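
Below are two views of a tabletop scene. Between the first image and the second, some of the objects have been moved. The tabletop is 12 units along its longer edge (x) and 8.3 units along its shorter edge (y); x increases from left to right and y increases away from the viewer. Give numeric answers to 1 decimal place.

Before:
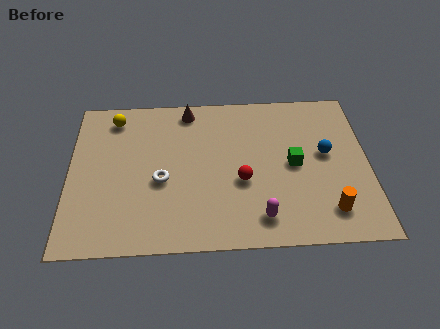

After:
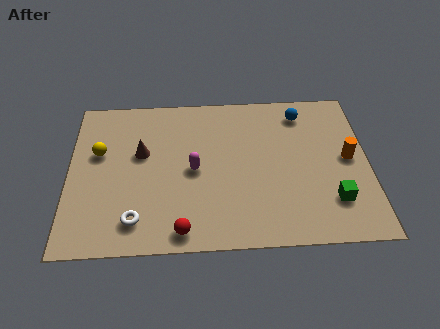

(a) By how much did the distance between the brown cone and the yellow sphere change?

-1.3

Before: roughly 3.0 units apart; after: 1.7. That's 1.3 units closer together.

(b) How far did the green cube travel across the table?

2.5

From (9.0, 4.1) to (10.5, 2.1), the green cube covered √(1.5² + 2.0²) ≈ 2.5 units.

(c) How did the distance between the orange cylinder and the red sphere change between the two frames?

+3.7

Before: roughly 3.8 units apart; after: 7.5. That's 3.7 units further apart.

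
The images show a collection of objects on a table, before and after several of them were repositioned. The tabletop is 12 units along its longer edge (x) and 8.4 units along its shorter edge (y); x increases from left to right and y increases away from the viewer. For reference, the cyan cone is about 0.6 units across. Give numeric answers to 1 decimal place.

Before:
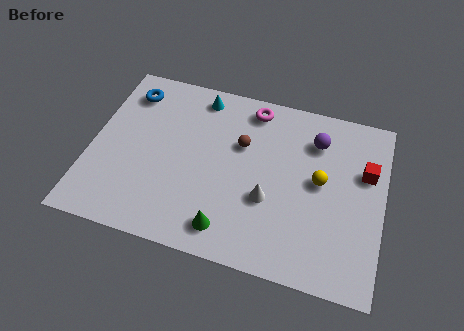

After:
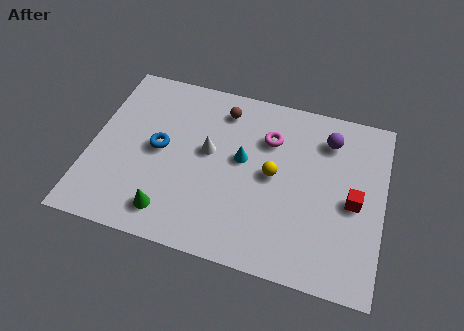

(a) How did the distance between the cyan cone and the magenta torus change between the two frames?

-0.6

Before: roughly 2.2 units apart; after: 1.6. That's 0.6 units closer together.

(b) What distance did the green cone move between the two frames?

2.4

The green cone moved from about (5.9, 1.3) to (3.5, 1.4), a distance of √(2.4² + 0.1²) ≈ 2.4.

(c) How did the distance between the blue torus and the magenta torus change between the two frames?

-0.4

The distance was about 5.1 in the first image and 4.7 in the second, so they moved 0.4 units closer together.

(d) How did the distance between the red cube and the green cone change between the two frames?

+1.0

The distance was about 6.7 in the first image and 7.7 in the second, so they moved 1.0 units further apart.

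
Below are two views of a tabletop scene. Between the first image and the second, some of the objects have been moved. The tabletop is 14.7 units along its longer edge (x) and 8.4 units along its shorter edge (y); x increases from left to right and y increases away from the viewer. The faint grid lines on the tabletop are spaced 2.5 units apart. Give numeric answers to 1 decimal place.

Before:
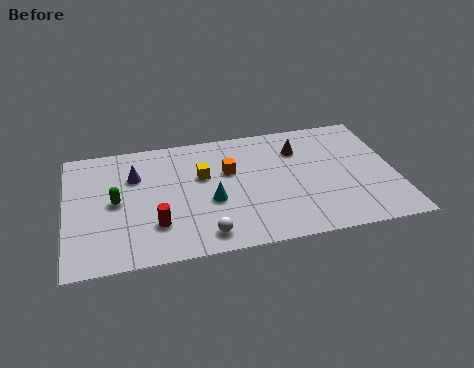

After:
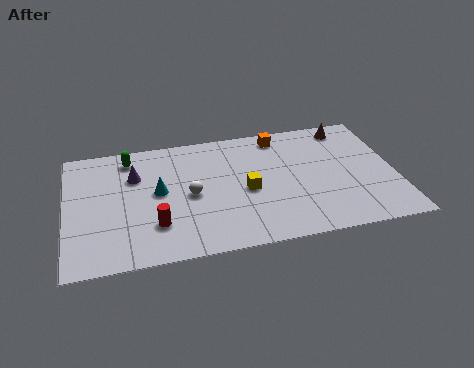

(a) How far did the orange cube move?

3.1

The orange cube was near (7.3, 5.3) before and (9.7, 7.3) after, so it travelled √(2.4² + 2.0²) ≈ 3.1 units.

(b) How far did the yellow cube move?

2.4

The yellow cube moved from about (6.1, 5.2) to (8.0, 3.8), a distance of √(1.9² + 1.4²) ≈ 2.4.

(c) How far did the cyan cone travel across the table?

2.5

The cyan cone was near (6.4, 3.4) before and (4.1, 4.5) after, so it travelled √(2.3² + 1.1²) ≈ 2.5 units.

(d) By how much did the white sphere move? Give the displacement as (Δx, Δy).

(-0.5, 2.8)

The white sphere started near (6.0, 1.2) and ended near (5.5, 4.0).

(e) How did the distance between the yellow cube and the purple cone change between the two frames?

+2.2

They were about 3.1 units apart before and 5.3 after — 2.2 units further apart.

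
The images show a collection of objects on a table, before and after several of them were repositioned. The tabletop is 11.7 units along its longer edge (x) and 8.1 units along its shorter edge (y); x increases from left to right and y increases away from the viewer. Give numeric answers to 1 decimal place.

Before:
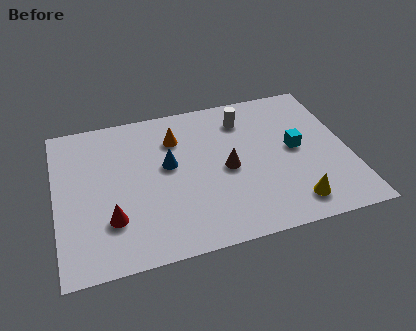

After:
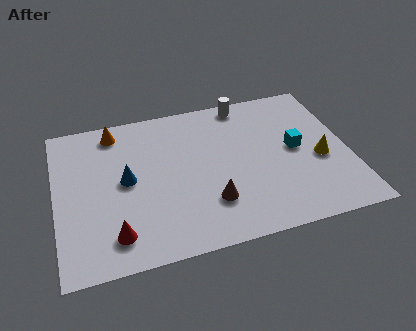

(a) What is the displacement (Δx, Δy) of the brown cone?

(-0.8, -1.6)

From the two frames, the brown cone sits at roughly (6.8, 3.8) before and (6.0, 2.2) after.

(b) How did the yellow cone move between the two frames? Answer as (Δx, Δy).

(1.3, 2.1)

The yellow cone started near (9.2, 1.3) and ended near (10.5, 3.4).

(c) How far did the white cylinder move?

0.9

The white cylinder was near (7.7, 6.4) before and (7.8, 7.3) after, so it travelled √(0.1² + 0.9²) ≈ 0.9 units.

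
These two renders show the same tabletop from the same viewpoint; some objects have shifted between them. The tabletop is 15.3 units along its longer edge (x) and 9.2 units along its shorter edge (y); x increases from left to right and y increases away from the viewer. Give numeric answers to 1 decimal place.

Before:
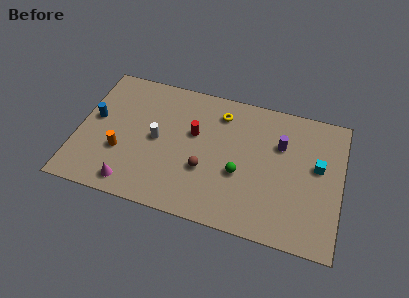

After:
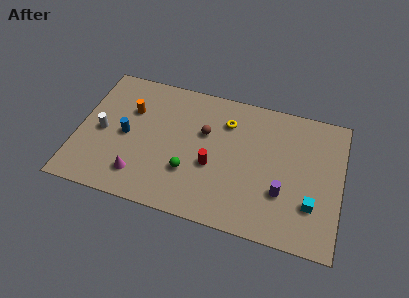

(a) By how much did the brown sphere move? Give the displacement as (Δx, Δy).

(-0.2, 2.5)

The brown sphere started near (7.5, 3.3) and ended near (7.3, 5.8).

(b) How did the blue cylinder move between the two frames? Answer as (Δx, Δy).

(1.9, -0.7)

The blue cylinder was at about (0.9, 5.1) and moved to about (2.8, 4.4).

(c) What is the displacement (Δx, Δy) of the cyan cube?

(-0.2, -2.6)

From the two frames, the cyan cube sits at roughly (13.9, 5.3) before and (13.7, 2.7) after.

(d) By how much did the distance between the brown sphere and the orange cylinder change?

-0.5

The distance was about 4.9 in the first image and 4.4 in the second, so they moved 0.5 units closer together.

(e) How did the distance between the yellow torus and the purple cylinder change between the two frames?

+1.4

The distance was about 3.8 in the first image and 5.2 in the second, so they moved 1.4 units further apart.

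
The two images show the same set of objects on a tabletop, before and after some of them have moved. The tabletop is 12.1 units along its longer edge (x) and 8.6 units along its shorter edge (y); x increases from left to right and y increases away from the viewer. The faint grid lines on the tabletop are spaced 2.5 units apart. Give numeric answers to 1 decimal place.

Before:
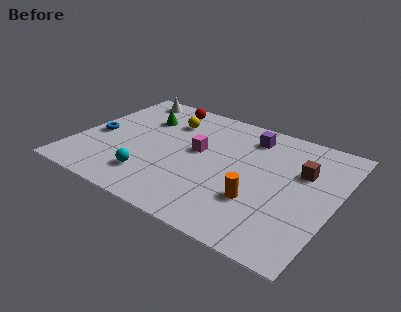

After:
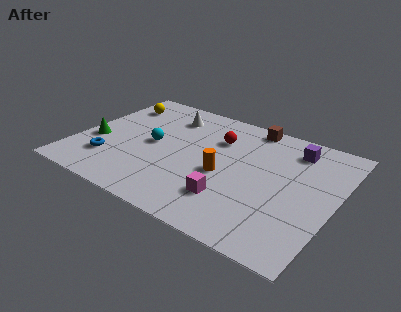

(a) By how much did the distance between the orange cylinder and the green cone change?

-0.9

Before: roughly 7.0 units apart; after: 6.1. That's 0.9 units closer together.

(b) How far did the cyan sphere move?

2.4

The cyan sphere moved from about (3.9, 1.9) to (3.5, 4.3), a distance of √(0.4² + 2.4²) ≈ 2.4.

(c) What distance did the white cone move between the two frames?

2.3

From (1.6, 7.6) to (3.8, 6.8), the white cone covered √(2.2² + 0.8²) ≈ 2.3 units.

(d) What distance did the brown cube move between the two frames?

3.6

The brown cube was near (10.4, 5.6) before and (7.6, 7.8) after, so it travelled √(2.8² + 2.2²) ≈ 3.6 units.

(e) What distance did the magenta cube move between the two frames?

3.3

The magenta cube was near (5.6, 4.8) before and (7.6, 2.2) after, so it travelled √(2.0² + 2.6²) ≈ 3.3 units.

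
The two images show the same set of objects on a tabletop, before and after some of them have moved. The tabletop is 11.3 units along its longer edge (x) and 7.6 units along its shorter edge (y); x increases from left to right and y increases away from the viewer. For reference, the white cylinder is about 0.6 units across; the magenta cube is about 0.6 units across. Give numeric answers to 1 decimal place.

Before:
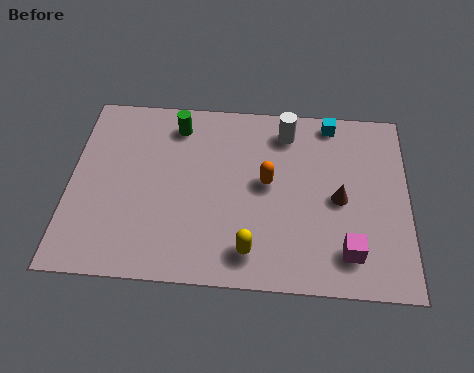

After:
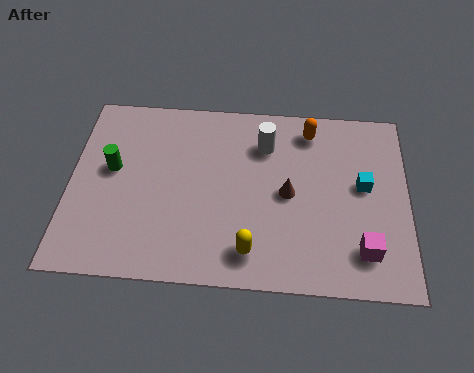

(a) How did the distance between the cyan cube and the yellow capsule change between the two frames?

-1.4

The distance was about 6.1 in the first image and 4.7 in the second, so they moved 1.4 units closer together.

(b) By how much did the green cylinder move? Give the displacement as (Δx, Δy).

(-2.1, -2.0)

The green cylinder was at about (3.5, 6.3) and moved to about (1.4, 4.3).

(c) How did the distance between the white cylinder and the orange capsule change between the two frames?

-0.6

The distance was about 2.3 in the first image and 1.7 in the second, so they moved 0.6 units closer together.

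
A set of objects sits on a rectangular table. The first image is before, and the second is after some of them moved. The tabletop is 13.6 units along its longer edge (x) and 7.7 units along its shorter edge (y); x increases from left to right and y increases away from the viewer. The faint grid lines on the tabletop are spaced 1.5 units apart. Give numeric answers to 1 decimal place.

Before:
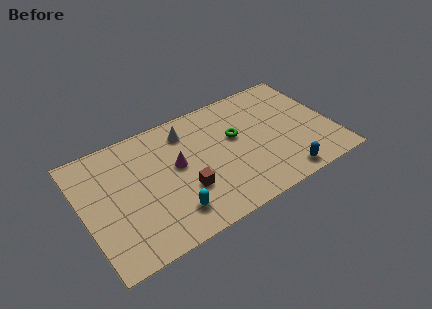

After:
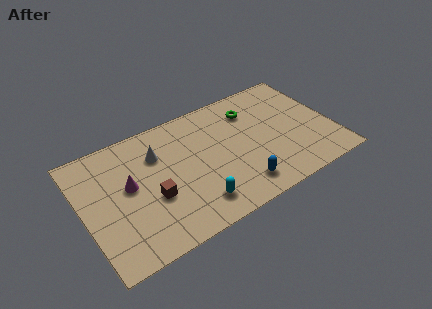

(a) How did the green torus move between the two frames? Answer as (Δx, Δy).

(1.1, 1.3)

The green torus was at about (8.4, 4.6) and moved to about (9.5, 5.9).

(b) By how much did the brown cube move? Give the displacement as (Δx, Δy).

(-1.7, 0.4)

From the two frames, the brown cube sits at roughly (5.3, 2.6) before and (3.6, 3.0) after.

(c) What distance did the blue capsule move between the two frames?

2.4

The blue capsule was near (10.4, 0.9) before and (8.1, 1.4) after, so it travelled √(2.3² + 0.5²) ≈ 2.4 units.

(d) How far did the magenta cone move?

2.6

From (5.1, 4.3) to (2.5, 4.3), the magenta cone covered √(2.6² + 0.0²) ≈ 2.6 units.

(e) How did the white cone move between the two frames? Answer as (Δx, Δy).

(-1.7, -0.7)

The white cone started near (5.9, 6.2) and ended near (4.2, 5.5).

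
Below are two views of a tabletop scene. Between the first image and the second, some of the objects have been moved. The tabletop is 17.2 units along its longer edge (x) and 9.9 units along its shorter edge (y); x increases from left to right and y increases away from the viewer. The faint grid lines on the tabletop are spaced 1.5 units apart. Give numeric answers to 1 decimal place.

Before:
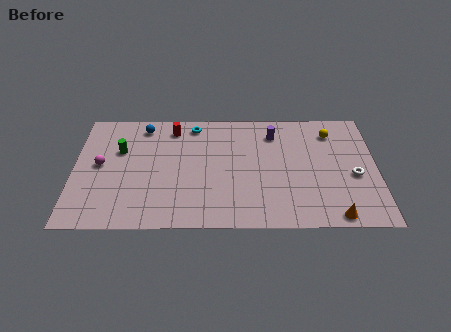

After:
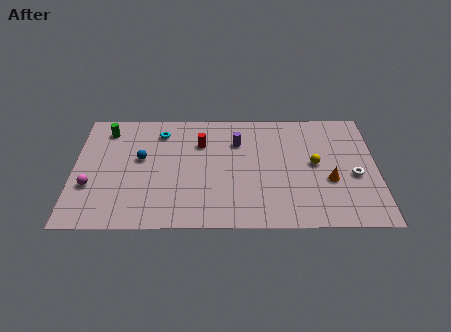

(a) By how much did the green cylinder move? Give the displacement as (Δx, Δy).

(-0.8, 1.8)

From the two frames, the green cylinder sits at roughly (2.6, 6.4) before and (1.8, 8.2) after.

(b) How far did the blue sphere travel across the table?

2.8

The blue sphere was near (3.9, 8.5) before and (3.8, 5.7) after, so it travelled √(0.1² + 2.8²) ≈ 2.8 units.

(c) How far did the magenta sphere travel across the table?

1.9

The magenta sphere moved from about (1.5, 5.2) to (1.0, 3.4), a distance of √(0.5² + 1.8²) ≈ 1.9.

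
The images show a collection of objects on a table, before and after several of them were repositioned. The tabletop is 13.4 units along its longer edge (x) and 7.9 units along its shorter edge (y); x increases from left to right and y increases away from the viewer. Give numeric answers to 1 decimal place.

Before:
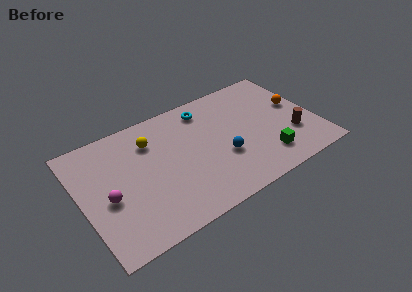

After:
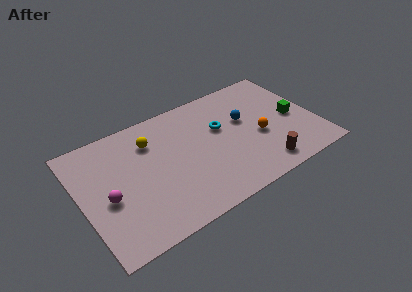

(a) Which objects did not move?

the magenta sphere and the yellow sphere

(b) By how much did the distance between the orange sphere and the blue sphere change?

-3.3

Before: roughly 4.9 units apart; after: 1.6. That's 3.3 units closer together.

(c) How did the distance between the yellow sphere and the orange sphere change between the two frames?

-2.0

They were about 8.4 units apart before and 6.4 after — 2.0 units closer together.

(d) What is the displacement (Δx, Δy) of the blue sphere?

(1.6, 1.9)

From the two frames, the blue sphere sits at roughly (7.9, 2.9) before and (9.5, 4.8) after.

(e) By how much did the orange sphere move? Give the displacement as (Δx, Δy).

(-2.4, -1.2)

The orange sphere was at about (12.5, 4.5) and moved to about (10.1, 3.3).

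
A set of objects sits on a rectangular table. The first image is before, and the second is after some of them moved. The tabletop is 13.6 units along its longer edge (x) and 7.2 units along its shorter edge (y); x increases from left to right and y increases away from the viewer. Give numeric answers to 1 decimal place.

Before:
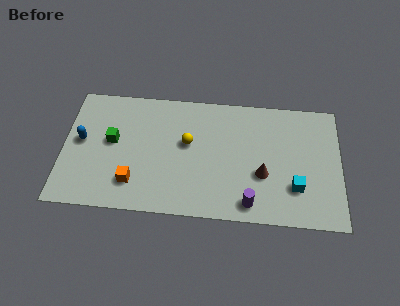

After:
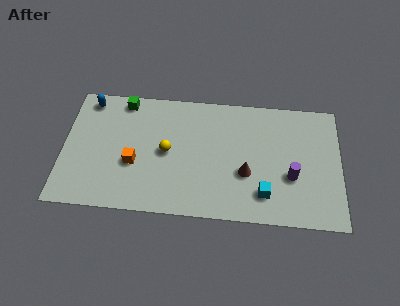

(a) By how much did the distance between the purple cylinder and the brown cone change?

+0.4

The distance was about 1.8 in the first image and 2.2 in the second, so they moved 0.4 units further apart.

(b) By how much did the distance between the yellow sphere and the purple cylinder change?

+1.7

They were about 4.5 units apart before and 6.2 after — 1.7 units further apart.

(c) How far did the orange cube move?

1.1

The orange cube was near (3.5, 1.7) before and (3.5, 2.8) after, so it travelled √(0.0² + 1.1²) ≈ 1.1 units.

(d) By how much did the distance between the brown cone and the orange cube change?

-0.9

Before: roughly 6.4 units apart; after: 5.5. That's 0.9 units closer together.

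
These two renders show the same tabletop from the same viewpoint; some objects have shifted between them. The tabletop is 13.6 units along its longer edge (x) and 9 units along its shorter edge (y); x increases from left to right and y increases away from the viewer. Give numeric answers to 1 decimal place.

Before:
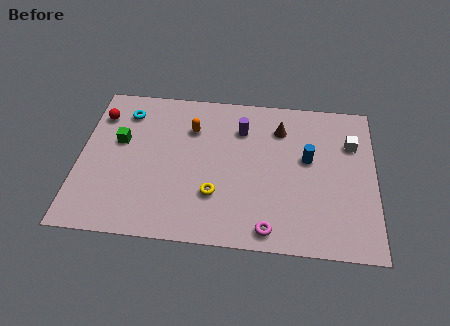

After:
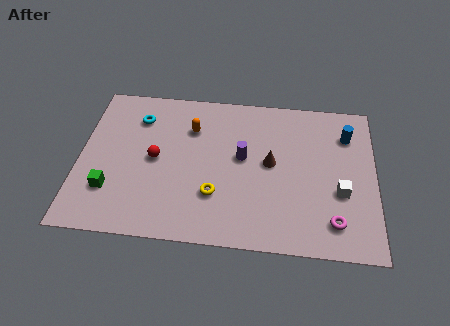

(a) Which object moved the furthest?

the red sphere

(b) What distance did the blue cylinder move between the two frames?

2.4

The blue cylinder moved from about (10.5, 5.2) to (12.3, 6.8), a distance of √(1.8² + 1.6²) ≈ 2.4.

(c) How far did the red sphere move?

3.6

The red sphere moved from about (0.8, 6.9) to (3.5, 4.5), a distance of √(2.7² + 2.4²) ≈ 3.6.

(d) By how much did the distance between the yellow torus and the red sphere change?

-3.6

They were about 6.9 units apart before and 3.3 after — 3.6 units closer together.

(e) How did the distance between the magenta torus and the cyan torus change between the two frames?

+1.3

Before: roughly 9.2 units apart; after: 10.5. That's 1.3 units further apart.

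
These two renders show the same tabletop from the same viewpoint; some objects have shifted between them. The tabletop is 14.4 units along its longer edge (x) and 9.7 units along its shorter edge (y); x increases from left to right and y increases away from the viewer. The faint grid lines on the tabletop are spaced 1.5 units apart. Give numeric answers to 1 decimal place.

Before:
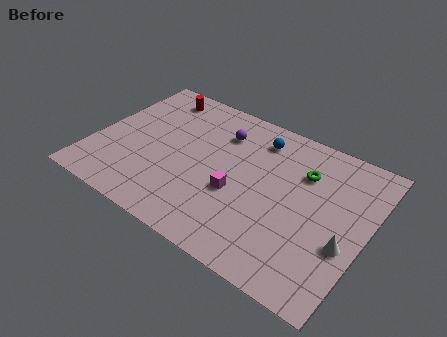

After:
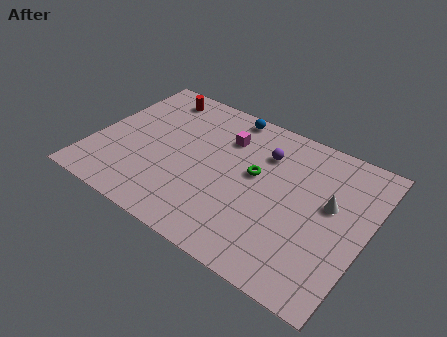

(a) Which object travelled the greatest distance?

the magenta cube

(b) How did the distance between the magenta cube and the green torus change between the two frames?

-1.8

The distance was about 4.3 in the first image and 2.5 in the second, so they moved 1.8 units closer together.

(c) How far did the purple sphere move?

2.4

The purple sphere was near (6.3, 7.3) before and (8.7, 7.1) after, so it travelled √(2.4² + 0.2²) ≈ 2.4 units.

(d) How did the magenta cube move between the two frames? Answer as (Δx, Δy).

(-1.2, 3.3)

The magenta cube started near (7.8, 3.8) and ended near (6.6, 7.1).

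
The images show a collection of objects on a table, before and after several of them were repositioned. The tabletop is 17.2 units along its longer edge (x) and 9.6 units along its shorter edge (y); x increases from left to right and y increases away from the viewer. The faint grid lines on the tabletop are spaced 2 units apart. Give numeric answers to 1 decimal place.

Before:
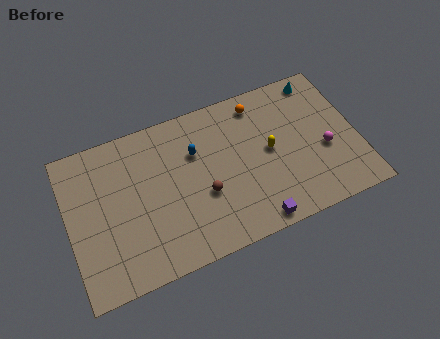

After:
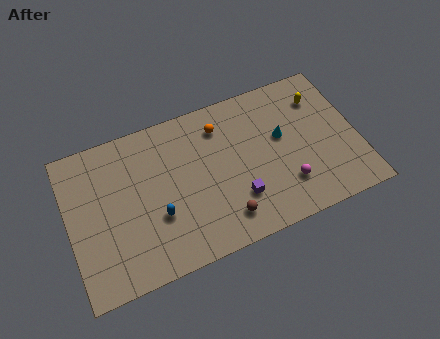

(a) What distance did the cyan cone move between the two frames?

3.9

From (15.4, 8.5) to (12.8, 5.6), the cyan cone covered √(2.6² + 2.9²) ≈ 3.9 units.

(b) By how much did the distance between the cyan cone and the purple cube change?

-4.8

They were about 9.0 units apart before and 4.2 after — 4.8 units closer together.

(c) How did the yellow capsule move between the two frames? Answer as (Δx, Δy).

(3.3, 2.3)

The yellow capsule was at about (12.0, 5.0) and moved to about (15.3, 7.3).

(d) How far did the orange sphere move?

2.5

The orange sphere was near (11.7, 8.2) before and (9.3, 7.6) after, so it travelled √(2.4² + 0.6²) ≈ 2.5 units.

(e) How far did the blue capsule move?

4.0

From (7.7, 6.5) to (5.1, 3.4), the blue capsule covered √(2.6² + 3.1²) ≈ 4.0 units.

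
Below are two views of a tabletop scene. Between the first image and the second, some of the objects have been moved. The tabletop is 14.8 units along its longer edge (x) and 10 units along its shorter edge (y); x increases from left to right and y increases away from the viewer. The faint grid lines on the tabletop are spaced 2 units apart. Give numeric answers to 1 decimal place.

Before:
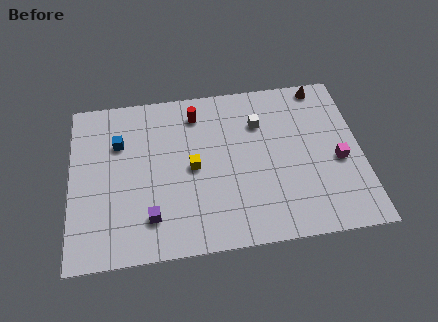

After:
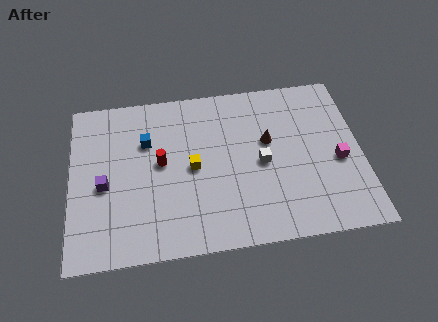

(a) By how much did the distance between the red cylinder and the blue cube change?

-2.6

Before: roughly 4.2 units apart; after: 1.6. That's 2.6 units closer together.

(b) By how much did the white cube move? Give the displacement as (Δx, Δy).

(0.0, -2.5)

From the two frames, the white cube sits at roughly (9.7, 7.2) before and (9.7, 4.7) after.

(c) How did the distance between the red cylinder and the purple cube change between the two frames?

-3.4

They were about 6.5 units apart before and 3.1 after — 3.4 units closer together.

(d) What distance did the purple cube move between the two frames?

3.2

The purple cube was near (4.0, 2.2) before and (1.7, 4.4) after, so it travelled √(2.3² + 2.2²) ≈ 3.2 units.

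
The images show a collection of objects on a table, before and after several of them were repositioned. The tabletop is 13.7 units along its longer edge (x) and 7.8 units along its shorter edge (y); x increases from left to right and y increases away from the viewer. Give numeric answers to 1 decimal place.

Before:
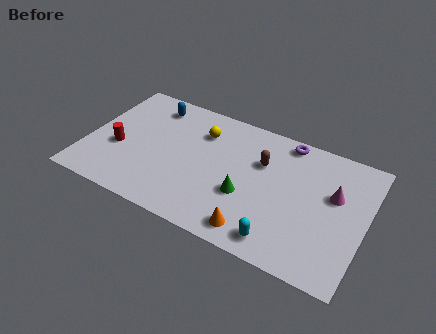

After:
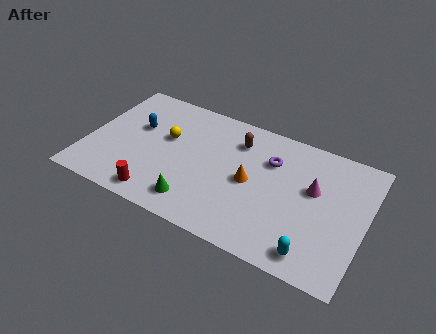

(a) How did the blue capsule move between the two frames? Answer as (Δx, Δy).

(-0.5, -1.7)

The blue capsule started near (2.8, 6.5) and ended near (2.3, 4.8).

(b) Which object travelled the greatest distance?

the red cylinder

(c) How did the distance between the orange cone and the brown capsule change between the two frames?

-1.7

Before: roughly 4.1 units apart; after: 2.4. That's 1.7 units closer together.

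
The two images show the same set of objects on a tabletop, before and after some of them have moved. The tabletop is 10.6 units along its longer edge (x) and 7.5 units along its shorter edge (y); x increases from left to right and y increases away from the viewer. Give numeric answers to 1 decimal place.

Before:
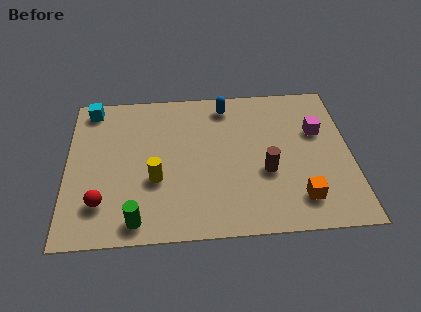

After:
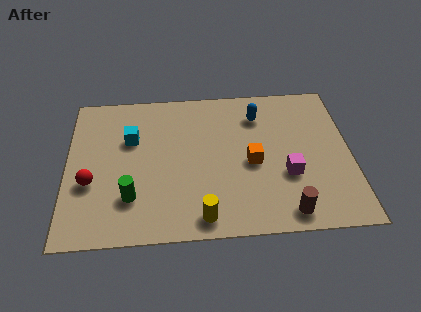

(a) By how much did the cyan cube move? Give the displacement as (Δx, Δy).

(1.5, -1.7)

From the two frames, the cyan cube sits at roughly (0.9, 6.6) before and (2.4, 4.9) after.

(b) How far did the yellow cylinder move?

2.5

The yellow cylinder was near (3.3, 2.8) before and (5.0, 0.9) after, so it travelled √(1.7² + 1.9²) ≈ 2.5 units.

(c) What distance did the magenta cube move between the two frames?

2.4

The magenta cube moved from about (9.4, 4.8) to (8.2, 2.7), a distance of √(1.2² + 2.1²) ≈ 2.4.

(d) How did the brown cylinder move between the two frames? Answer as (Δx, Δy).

(0.7, -2.0)

The brown cylinder started near (7.4, 2.9) and ended near (8.1, 0.9).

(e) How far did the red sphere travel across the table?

1.1

From (1.3, 1.8) to (0.9, 2.8), the red sphere covered √(0.4² + 1.0²) ≈ 1.1 units.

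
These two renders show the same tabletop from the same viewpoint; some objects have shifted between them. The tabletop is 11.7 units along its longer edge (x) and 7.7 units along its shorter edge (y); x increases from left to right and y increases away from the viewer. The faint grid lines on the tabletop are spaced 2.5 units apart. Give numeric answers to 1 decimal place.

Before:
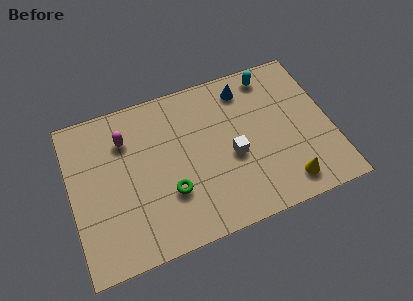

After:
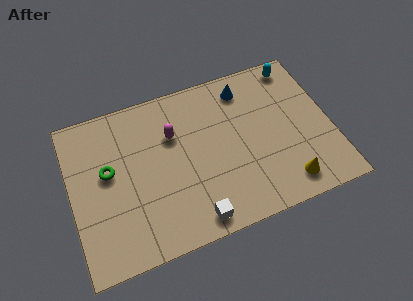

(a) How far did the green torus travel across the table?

3.2

The green torus moved from about (4.3, 2.5) to (1.7, 4.4), a distance of √(2.6² + 1.9²) ≈ 3.2.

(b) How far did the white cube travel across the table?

3.1

From (7.2, 3.3) to (5.2, 0.9), the white cube covered √(2.0² + 2.4²) ≈ 3.1 units.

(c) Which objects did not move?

the blue cone and the yellow cone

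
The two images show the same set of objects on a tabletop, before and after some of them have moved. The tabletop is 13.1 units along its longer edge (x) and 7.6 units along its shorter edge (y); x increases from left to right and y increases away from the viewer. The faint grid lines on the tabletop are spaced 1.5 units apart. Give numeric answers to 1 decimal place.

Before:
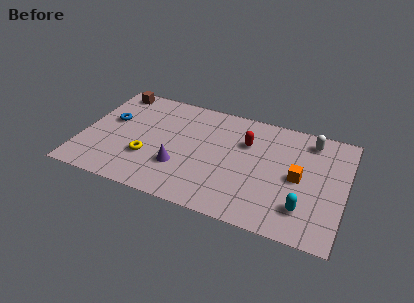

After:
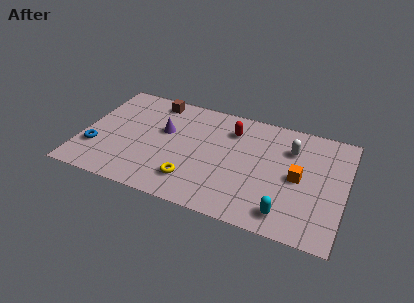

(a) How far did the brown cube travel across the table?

2.1

The brown cube was near (1.2, 6.7) before and (3.3, 6.6) after, so it travelled √(2.1² + 0.1²) ≈ 2.1 units.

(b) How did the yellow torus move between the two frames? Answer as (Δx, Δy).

(2.3, -0.8)

The yellow torus started near (3.4, 2.5) and ended near (5.7, 1.7).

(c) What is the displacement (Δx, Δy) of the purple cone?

(-1.0, 2.2)

The purple cone started near (5.0, 2.4) and ended near (4.0, 4.6).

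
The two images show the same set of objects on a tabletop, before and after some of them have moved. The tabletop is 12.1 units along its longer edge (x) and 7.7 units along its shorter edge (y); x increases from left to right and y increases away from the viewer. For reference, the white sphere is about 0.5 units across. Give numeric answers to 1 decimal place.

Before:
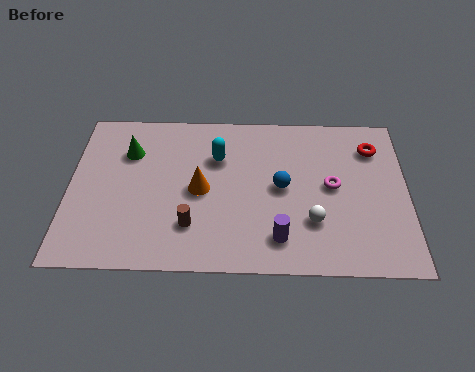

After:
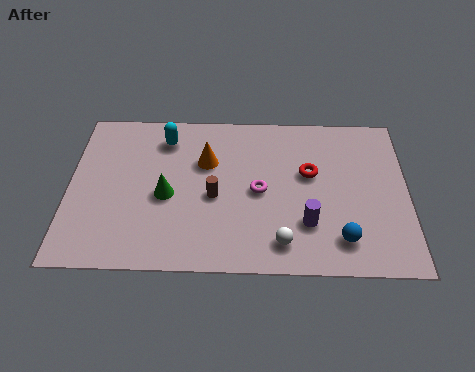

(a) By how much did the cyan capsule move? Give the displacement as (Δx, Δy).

(-1.9, 0.9)

The cyan capsule was at about (5.3, 5.3) and moved to about (3.4, 6.2).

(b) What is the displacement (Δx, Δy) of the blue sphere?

(2.1, -2.4)

The blue sphere was at about (7.6, 3.9) and moved to about (9.7, 1.5).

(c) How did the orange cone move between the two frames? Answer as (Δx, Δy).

(0.2, 1.4)

The orange cone started near (4.7, 3.7) and ended near (4.9, 5.1).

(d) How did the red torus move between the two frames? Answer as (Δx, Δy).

(-2.3, -1.3)

The red torus was at about (10.9, 5.9) and moved to about (8.6, 4.6).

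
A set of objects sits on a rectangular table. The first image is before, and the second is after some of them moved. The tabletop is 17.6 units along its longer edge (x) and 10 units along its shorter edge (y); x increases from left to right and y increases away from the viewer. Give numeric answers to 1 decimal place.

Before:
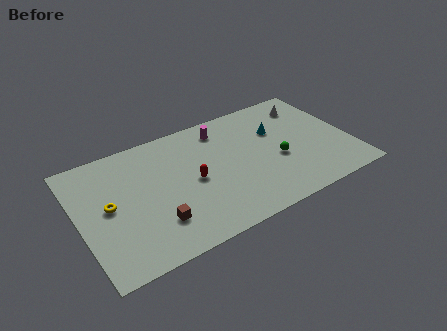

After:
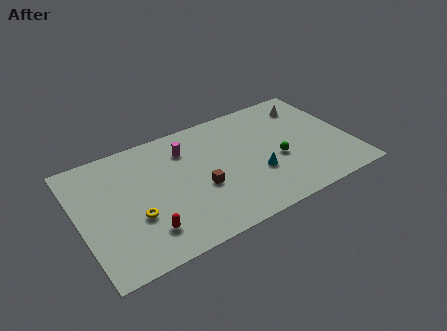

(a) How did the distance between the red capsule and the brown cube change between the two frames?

+0.7

Before: roughly 3.5 units apart; after: 4.2. That's 0.7 units further apart.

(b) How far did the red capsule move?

4.3

From (7.3, 4.8) to (3.9, 2.2), the red capsule covered √(3.4² + 2.6²) ≈ 4.3 units.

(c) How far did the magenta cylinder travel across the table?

2.6

The magenta cylinder was near (9.7, 8.3) before and (7.2, 7.6) after, so it travelled √(2.5² + 0.7²) ≈ 2.6 units.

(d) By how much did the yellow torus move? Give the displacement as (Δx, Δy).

(1.5, -1.6)

The yellow torus was at about (1.9, 5.2) and moved to about (3.4, 3.6).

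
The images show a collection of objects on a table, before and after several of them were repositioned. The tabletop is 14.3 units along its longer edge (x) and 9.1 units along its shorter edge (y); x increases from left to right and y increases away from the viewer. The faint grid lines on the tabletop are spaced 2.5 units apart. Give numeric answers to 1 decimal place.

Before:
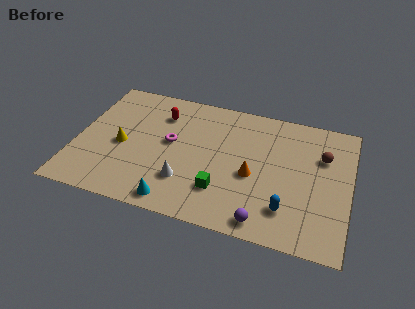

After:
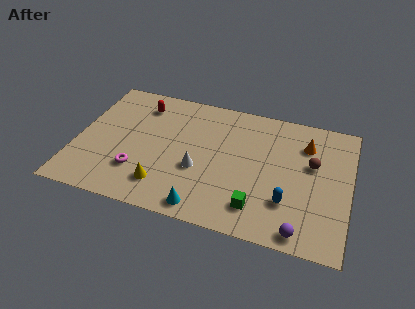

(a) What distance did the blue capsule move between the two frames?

0.5

The blue capsule was near (11.2, 2.1) before and (11.2, 2.6) after, so it travelled √(0.0² + 0.5²) ≈ 0.5 units.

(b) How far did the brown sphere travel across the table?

0.9

From (12.8, 6.2) to (12.3, 5.5), the brown sphere covered √(0.5² + 0.7²) ≈ 0.9 units.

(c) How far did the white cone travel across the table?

1.2

From (5.9, 2.5) to (6.5, 3.5), the white cone covered √(0.6² + 1.0²) ≈ 1.2 units.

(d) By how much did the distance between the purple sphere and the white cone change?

+1.6

They were about 4.5 units apart before and 6.1 after — 1.6 units further apart.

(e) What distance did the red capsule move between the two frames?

1.2

The red capsule moved from about (4.2, 6.9) to (3.1, 7.3), a distance of √(1.1² + 0.4²) ≈ 1.2.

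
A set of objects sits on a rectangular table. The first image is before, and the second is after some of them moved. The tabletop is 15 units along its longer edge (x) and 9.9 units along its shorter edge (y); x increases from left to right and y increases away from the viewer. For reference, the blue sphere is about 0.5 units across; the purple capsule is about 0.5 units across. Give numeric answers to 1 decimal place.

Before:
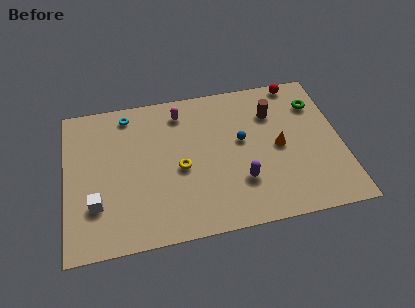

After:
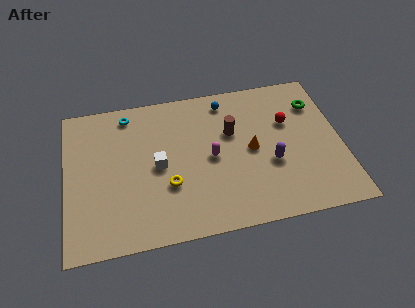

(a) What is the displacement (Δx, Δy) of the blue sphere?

(-0.7, 2.9)

From the two frames, the blue sphere sits at roughly (9.6, 5.6) before and (8.9, 8.5) after.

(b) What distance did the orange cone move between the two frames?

1.5

The orange cone was near (11.6, 4.8) before and (10.1, 4.9) after, so it travelled √(1.5² + 0.1²) ≈ 1.5 units.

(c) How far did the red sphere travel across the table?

2.8

The red sphere was near (12.9, 9.1) before and (12.2, 6.4) after, so it travelled √(0.7² + 2.7²) ≈ 2.8 units.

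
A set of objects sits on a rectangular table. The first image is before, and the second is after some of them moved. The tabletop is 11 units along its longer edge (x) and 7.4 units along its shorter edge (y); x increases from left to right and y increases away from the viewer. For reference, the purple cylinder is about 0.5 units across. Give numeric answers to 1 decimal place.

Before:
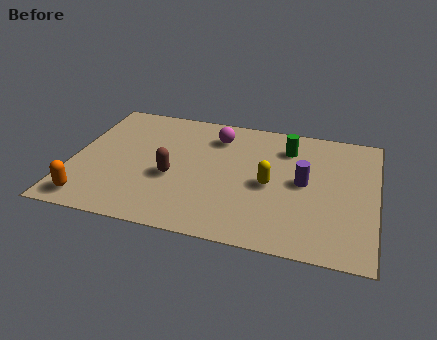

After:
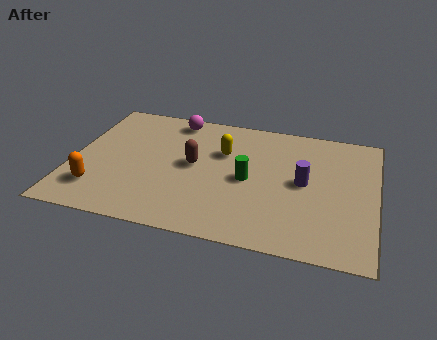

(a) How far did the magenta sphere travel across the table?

1.7

From (5.1, 5.8) to (3.5, 6.5), the magenta sphere covered √(1.6² + 0.7²) ≈ 1.7 units.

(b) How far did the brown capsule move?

1.1

The brown capsule moved from about (3.7, 3.0) to (4.4, 3.9), a distance of √(0.7² + 0.9²) ≈ 1.1.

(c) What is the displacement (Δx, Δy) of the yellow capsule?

(-1.8, 1.5)

The yellow capsule was at about (7.2, 3.4) and moved to about (5.4, 4.9).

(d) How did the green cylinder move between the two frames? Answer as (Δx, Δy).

(-1.3, -2.2)

The green cylinder was at about (7.7, 5.7) and moved to about (6.4, 3.5).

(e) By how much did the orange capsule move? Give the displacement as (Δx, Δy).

(0.2, 0.7)

The orange capsule was at about (0.9, 1.0) and moved to about (1.1, 1.7).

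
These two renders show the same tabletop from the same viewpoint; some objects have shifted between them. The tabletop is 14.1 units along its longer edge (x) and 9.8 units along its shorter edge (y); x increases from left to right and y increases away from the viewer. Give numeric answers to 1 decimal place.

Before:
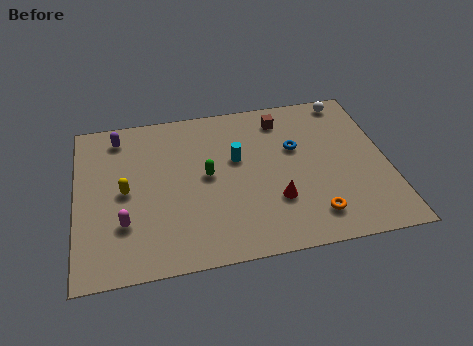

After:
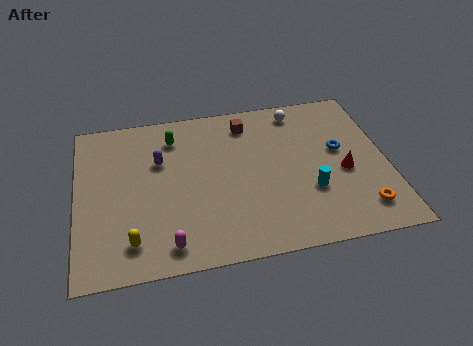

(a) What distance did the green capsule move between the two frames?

3.0

The green capsule moved from about (5.9, 5.1) to (4.5, 7.8), a distance of √(1.4² + 2.7²) ≈ 3.0.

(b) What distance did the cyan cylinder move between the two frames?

4.1

The cyan cylinder was near (7.3, 5.9) before and (10.5, 3.3) after, so it travelled √(3.2² + 2.6²) ≈ 4.1 units.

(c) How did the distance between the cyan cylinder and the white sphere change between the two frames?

-0.8

Before: roughly 6.0 units apart; after: 5.2. That's 0.8 units closer together.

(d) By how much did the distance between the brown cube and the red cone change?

+0.6

They were about 5.1 units apart before and 5.7 after — 0.6 units further apart.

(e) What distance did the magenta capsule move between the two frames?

2.5

The magenta capsule was near (2.1, 2.9) before and (4.0, 1.3) after, so it travelled √(1.9² + 1.6²) ≈ 2.5 units.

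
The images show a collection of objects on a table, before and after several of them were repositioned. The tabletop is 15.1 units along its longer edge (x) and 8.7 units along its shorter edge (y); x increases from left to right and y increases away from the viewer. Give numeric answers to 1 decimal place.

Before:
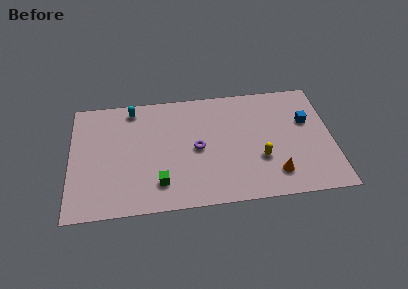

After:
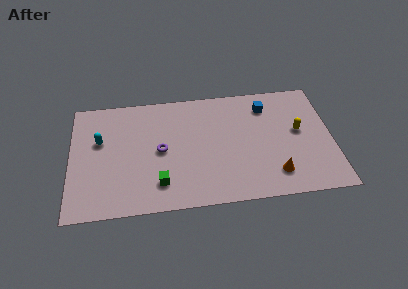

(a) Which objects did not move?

the orange cone and the green cube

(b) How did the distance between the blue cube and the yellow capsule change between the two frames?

-1.0

They were about 3.8 units apart before and 2.8 after — 1.0 units closer together.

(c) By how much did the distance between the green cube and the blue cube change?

-1.3

They were about 9.3 units apart before and 8.0 after — 1.3 units closer together.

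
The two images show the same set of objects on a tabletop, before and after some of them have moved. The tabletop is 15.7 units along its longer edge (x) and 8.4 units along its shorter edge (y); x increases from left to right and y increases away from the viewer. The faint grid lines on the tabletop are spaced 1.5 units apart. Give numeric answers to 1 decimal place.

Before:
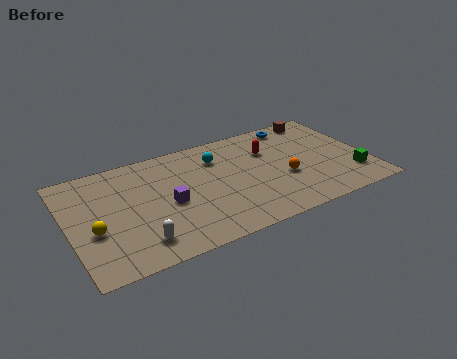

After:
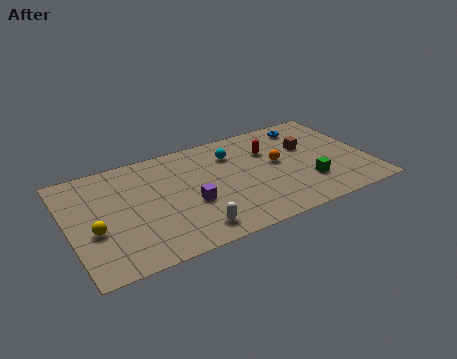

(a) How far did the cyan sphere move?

0.8

From (8.0, 6.3) to (8.8, 6.3), the cyan sphere covered √(0.8² + 0.0²) ≈ 0.8 units.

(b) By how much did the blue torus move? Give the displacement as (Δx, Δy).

(0.6, -0.3)

The blue torus started near (12.4, 7.4) and ended near (13.0, 7.1).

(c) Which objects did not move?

the yellow sphere and the red capsule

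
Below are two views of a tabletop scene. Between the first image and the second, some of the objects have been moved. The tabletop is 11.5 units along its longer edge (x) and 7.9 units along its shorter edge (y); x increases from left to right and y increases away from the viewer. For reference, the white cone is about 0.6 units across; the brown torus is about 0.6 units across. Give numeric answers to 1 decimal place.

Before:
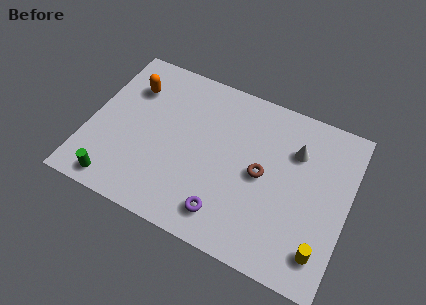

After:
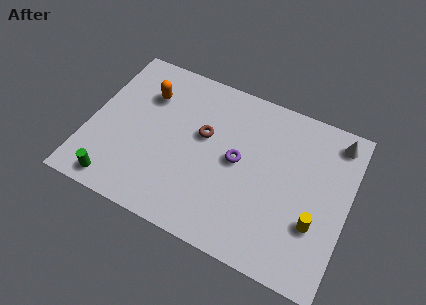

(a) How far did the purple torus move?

2.7

From (6.4, 1.4) to (6.6, 4.1), the purple torus covered √(0.2² + 2.7²) ≈ 2.7 units.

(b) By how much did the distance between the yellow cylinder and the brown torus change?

+1.8

Before: roughly 3.8 units apart; after: 5.6. That's 1.8 units further apart.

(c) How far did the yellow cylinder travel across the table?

1.2

From (10.6, 1.5) to (10.2, 2.6), the yellow cylinder covered √(0.4² + 1.1²) ≈ 1.2 units.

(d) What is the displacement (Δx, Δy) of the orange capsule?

(0.7, -0.1)

From the two frames, the orange capsule sits at roughly (1.6, 5.8) before and (2.3, 5.7) after.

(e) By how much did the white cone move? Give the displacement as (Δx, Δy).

(1.7, 1.2)

From the two frames, the white cone sits at roughly (9.0, 5.6) before and (10.7, 6.8) after.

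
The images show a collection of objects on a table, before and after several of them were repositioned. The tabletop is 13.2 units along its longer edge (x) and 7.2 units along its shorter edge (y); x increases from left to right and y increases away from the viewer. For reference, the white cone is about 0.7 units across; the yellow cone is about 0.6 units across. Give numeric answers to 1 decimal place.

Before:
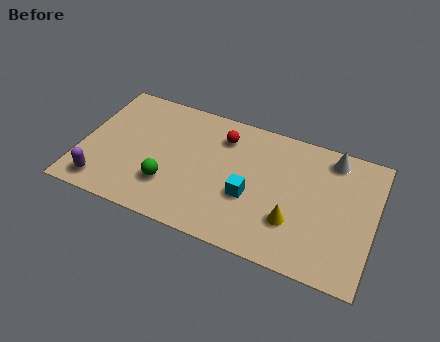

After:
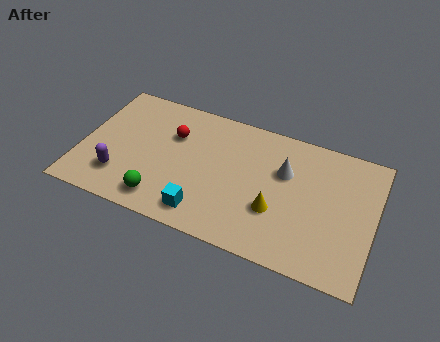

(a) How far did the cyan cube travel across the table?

2.5

The cyan cube was near (7.7, 2.8) before and (5.8, 1.2) after, so it travelled √(1.9² + 1.6²) ≈ 2.5 units.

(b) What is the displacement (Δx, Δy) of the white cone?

(-2.0, -1.5)

The white cone started near (11.1, 6.2) and ended near (9.1, 4.7).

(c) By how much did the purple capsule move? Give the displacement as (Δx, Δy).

(0.7, 0.7)

The purple capsule started near (1.2, 1.1) and ended near (1.9, 1.8).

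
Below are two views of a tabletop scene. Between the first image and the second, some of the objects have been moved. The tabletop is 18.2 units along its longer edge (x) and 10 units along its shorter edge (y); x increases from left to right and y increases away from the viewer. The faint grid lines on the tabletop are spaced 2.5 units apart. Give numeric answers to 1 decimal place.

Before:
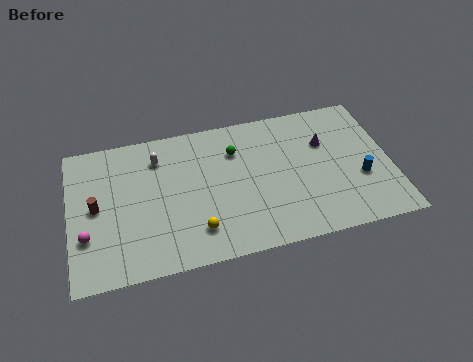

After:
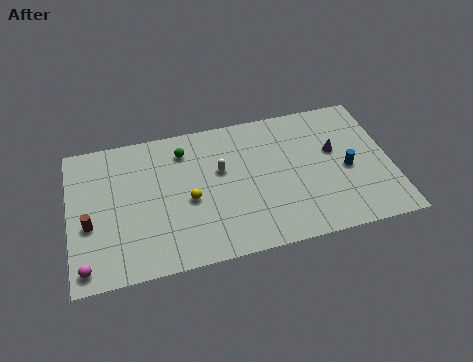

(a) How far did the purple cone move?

0.9

From (14.6, 6.7) to (15.1, 6.0), the purple cone covered √(0.5² + 0.7²) ≈ 0.9 units.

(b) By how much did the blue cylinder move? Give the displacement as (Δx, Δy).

(-0.7, 0.8)

The blue cylinder started near (16.4, 3.7) and ended near (15.7, 4.5).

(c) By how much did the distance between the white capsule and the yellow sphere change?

-3.4

They were about 5.9 units apart before and 2.5 after — 3.4 units closer together.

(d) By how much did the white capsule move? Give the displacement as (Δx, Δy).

(3.5, -1.7)

The white capsule started near (5.1, 7.8) and ended near (8.6, 6.1).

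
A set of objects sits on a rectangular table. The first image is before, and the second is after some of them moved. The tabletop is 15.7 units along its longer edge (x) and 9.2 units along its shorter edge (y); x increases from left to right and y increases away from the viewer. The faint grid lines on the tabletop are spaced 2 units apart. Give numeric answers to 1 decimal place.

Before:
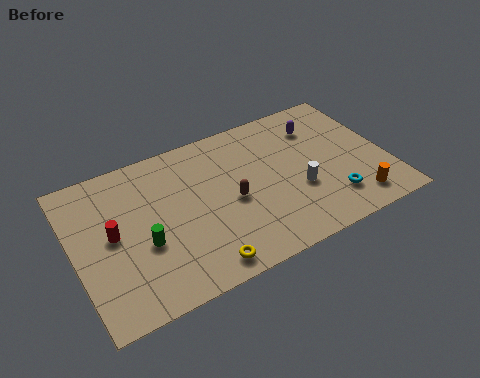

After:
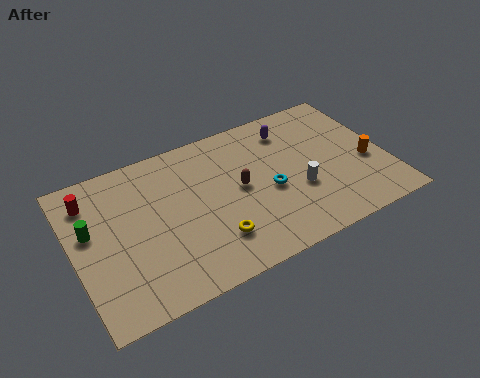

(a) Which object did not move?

the white cylinder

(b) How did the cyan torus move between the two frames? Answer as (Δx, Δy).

(-2.9, 1.9)

From the two frames, the cyan torus sits at roughly (12.6, 2.1) before and (9.7, 4.0) after.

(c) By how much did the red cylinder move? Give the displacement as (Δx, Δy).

(-0.8, 2.5)

From the two frames, the red cylinder sits at roughly (1.9, 4.8) before and (1.1, 7.3) after.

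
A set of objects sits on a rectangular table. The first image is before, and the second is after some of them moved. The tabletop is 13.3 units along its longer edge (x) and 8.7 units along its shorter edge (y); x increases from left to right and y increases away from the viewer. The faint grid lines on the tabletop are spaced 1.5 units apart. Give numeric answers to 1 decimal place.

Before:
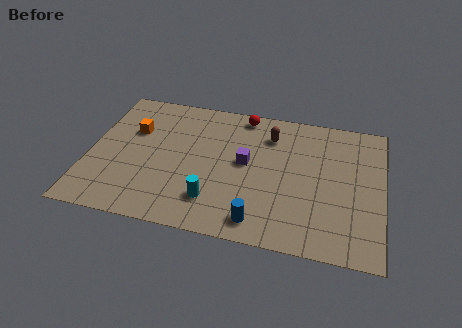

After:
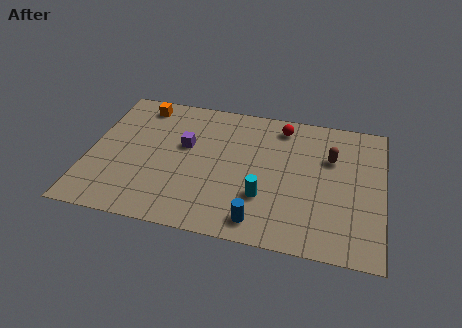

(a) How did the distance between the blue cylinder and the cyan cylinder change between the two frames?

-0.7

The distance was about 2.2 in the first image and 1.5 in the second, so they moved 0.7 units closer together.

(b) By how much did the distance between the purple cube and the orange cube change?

-2.1

They were about 5.3 units apart before and 3.2 after — 2.1 units closer together.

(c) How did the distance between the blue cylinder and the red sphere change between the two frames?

-0.5

The distance was about 6.7 in the first image and 6.2 in the second, so they moved 0.5 units closer together.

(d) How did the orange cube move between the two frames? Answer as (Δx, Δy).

(0.2, 1.8)

The orange cube was at about (1.9, 5.7) and moved to about (2.1, 7.5).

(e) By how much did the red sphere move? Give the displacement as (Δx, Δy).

(1.8, -0.4)

The red sphere was at about (6.8, 7.8) and moved to about (8.6, 7.4).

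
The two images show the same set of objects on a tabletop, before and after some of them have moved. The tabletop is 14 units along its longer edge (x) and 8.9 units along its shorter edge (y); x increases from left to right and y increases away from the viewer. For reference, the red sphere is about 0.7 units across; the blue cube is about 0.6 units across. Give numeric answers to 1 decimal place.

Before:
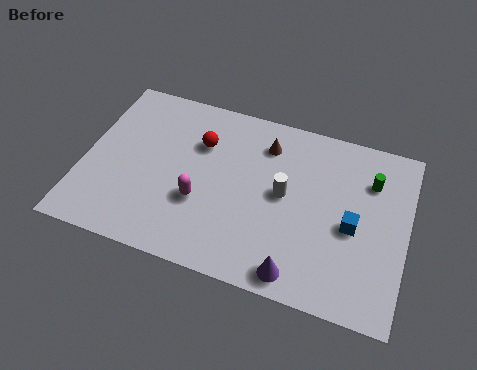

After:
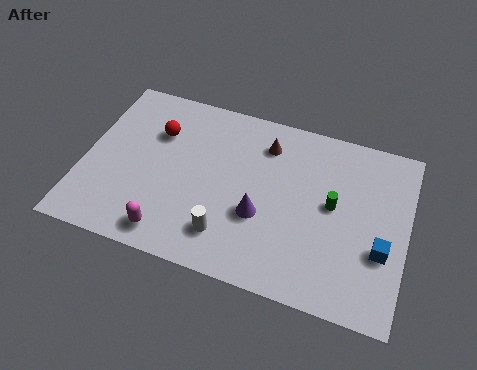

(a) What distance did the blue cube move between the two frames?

1.5

From (11.7, 4.0) to (13.0, 3.2), the blue cube covered √(1.3² + 0.8²) ≈ 1.5 units.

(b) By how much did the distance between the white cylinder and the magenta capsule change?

-1.3

The distance was about 3.8 in the first image and 2.5 in the second, so they moved 1.3 units closer together.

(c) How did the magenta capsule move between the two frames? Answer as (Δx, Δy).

(-1.1, -2.0)

The magenta capsule was at about (5.2, 3.2) and moved to about (4.1, 1.2).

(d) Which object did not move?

the brown cone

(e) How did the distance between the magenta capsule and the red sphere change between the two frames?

+2.1

They were about 3.0 units apart before and 5.1 after — 2.1 units further apart.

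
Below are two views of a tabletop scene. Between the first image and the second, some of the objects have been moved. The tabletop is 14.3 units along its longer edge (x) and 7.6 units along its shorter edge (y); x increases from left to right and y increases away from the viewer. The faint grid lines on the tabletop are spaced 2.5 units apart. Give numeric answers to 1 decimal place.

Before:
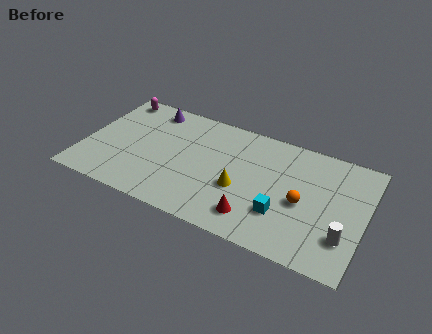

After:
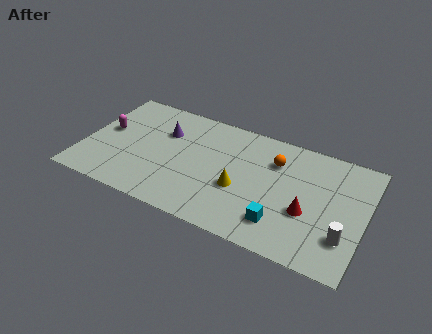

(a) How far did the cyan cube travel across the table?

0.6

The cyan cube was near (10.3, 2.3) before and (10.3, 1.7) after, so it travelled √(0.0² + 0.6²) ≈ 0.6 units.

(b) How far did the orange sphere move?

2.6

The orange sphere moved from about (11.2, 3.4) to (9.6, 5.5), a distance of √(1.6² + 2.1²) ≈ 2.6.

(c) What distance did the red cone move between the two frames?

2.9

The red cone was near (9.0, 1.5) before and (11.5, 2.9) after, so it travelled √(2.5² + 1.4²) ≈ 2.9 units.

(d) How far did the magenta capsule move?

2.5

From (1.1, 6.7) to (1.0, 4.2), the magenta capsule covered √(0.1² + 2.5²) ≈ 2.5 units.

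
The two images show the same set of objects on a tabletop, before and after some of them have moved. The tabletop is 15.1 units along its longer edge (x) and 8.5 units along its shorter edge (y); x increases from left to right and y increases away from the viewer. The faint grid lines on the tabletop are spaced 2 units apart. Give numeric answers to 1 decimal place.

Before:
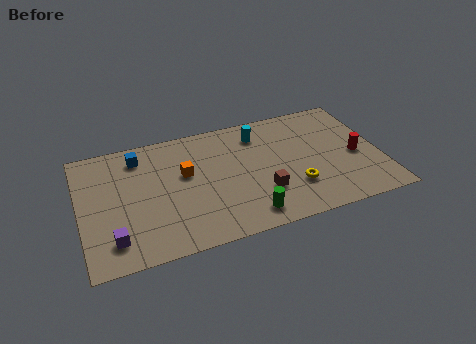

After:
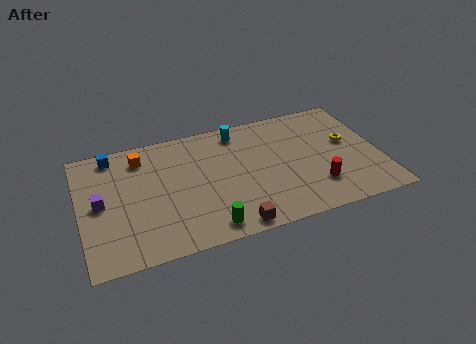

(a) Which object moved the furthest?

the yellow torus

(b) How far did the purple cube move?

2.6

From (1.5, 1.7) to (1.0, 4.3), the purple cube covered √(0.5² + 2.6²) ≈ 2.6 units.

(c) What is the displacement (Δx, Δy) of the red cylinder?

(-2.2, -1.6)

From the two frames, the red cylinder sits at roughly (13.9, 3.8) before and (11.7, 2.2) after.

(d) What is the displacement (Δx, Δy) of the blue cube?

(-1.3, 0.5)

From the two frames, the blue cube sits at roughly (3.1, 7.0) before and (1.8, 7.5) after.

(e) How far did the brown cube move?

2.5

The brown cube was near (9.0, 2.6) before and (7.3, 0.8) after, so it travelled √(1.7² + 1.8²) ≈ 2.5 units.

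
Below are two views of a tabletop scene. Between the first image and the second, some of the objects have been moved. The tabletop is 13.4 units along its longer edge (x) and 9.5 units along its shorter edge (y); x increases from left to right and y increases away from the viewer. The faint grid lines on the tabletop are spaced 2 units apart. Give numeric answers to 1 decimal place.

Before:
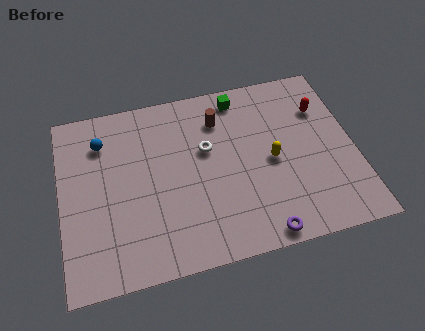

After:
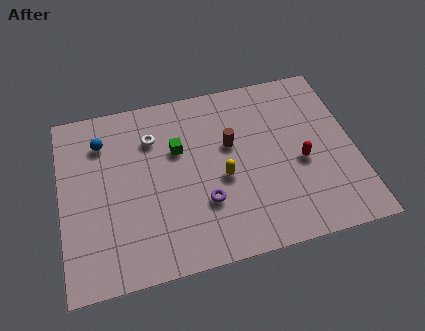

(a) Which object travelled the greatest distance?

the green cube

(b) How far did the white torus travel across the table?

2.7

From (6.7, 5.8) to (4.3, 7.0), the white torus covered √(2.4² + 1.2²) ≈ 2.7 units.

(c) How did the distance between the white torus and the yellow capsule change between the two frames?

+1.0

Before: roughly 3.2 units apart; after: 4.2. That's 1.0 units further apart.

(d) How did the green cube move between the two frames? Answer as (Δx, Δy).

(-3.0, -2.2)

The green cube started near (8.4, 8.3) and ended near (5.4, 6.1).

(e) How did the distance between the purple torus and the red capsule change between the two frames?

-2.2

The distance was about 6.8 in the first image and 4.6 in the second, so they moved 2.2 units closer together.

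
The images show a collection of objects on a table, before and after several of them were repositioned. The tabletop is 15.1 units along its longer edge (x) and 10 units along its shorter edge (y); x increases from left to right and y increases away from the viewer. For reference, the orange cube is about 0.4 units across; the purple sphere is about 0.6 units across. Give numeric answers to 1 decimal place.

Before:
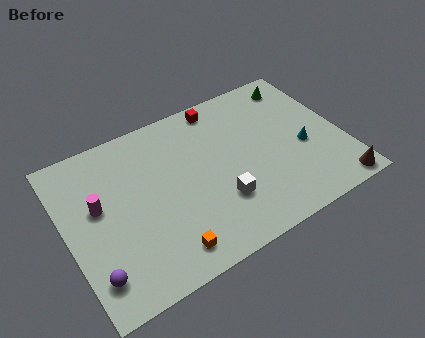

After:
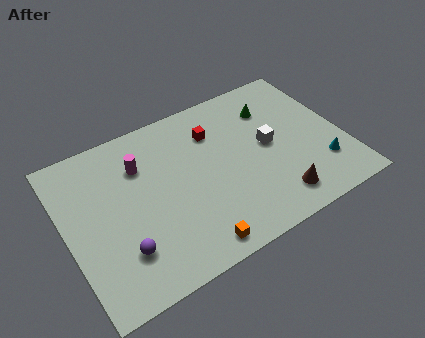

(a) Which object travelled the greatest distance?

the white cube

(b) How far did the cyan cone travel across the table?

1.7

The cyan cone moved from about (12.9, 4.2) to (13.6, 2.6), a distance of √(0.7² + 1.6²) ≈ 1.7.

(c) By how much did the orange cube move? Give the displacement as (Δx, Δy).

(1.4, -0.4)

The orange cube was at about (4.8, 1.5) and moved to about (6.2, 1.1).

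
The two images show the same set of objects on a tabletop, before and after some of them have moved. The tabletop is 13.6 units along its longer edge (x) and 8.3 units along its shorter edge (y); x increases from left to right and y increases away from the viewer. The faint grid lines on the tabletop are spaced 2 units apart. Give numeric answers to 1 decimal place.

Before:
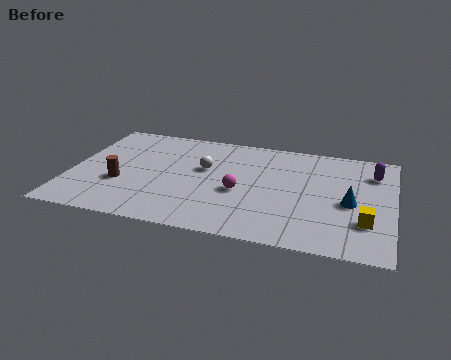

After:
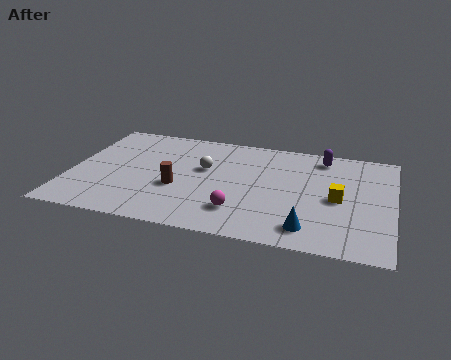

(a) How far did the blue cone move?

2.8

From (11.8, 3.7) to (10.2, 1.4), the blue cone covered √(1.6² + 2.3²) ≈ 2.8 units.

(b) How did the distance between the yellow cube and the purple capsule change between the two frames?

-0.6

The distance was about 3.9 in the first image and 3.3 in the second, so they moved 0.6 units closer together.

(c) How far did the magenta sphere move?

1.5

The magenta sphere moved from about (7.2, 3.5) to (7.3, 2.0), a distance of √(0.1² + 1.5²) ≈ 1.5.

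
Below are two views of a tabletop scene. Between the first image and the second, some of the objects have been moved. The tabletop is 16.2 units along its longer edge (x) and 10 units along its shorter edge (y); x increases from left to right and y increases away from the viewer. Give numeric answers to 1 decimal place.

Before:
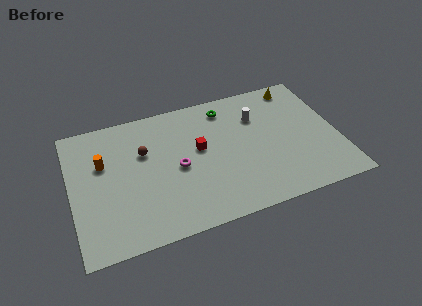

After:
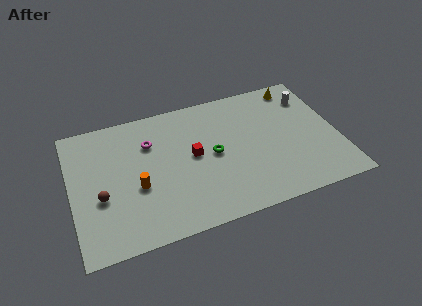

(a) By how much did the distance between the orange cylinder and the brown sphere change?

-0.3

The distance was about 2.5 in the first image and 2.2 in the second, so they moved 0.3 units closer together.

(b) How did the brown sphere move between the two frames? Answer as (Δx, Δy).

(-2.8, -2.6)

The brown sphere was at about (4.5, 6.5) and moved to about (1.7, 3.9).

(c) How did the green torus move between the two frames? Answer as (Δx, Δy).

(-1.1, -3.4)

From the two frames, the green torus sits at roughly (9.7, 8.4) before and (8.6, 5.0) after.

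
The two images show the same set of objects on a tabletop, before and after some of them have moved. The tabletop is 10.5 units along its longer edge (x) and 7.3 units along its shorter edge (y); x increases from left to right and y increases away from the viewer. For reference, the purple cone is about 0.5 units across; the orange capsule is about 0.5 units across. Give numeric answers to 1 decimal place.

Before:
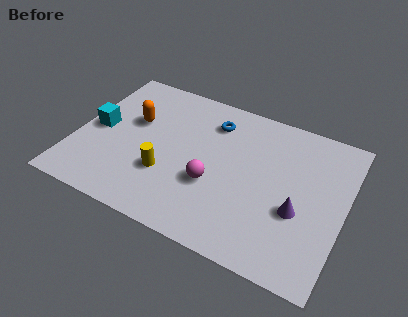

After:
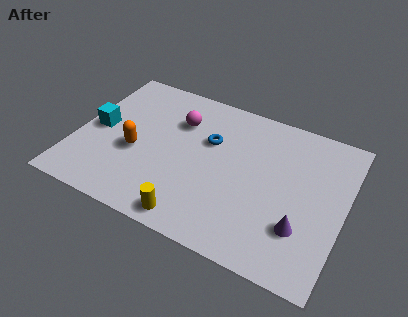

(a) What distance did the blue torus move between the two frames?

1.0

The blue torus was near (5.1, 5.7) before and (5.1, 4.7) after, so it travelled √(0.0² + 1.0²) ≈ 1.0 units.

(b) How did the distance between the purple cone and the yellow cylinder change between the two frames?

-0.9

They were about 5.1 units apart before and 4.2 after — 0.9 units closer together.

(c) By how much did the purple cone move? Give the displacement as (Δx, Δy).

(0.2, -0.7)

The purple cone started near (8.8, 2.8) and ended near (9.0, 2.1).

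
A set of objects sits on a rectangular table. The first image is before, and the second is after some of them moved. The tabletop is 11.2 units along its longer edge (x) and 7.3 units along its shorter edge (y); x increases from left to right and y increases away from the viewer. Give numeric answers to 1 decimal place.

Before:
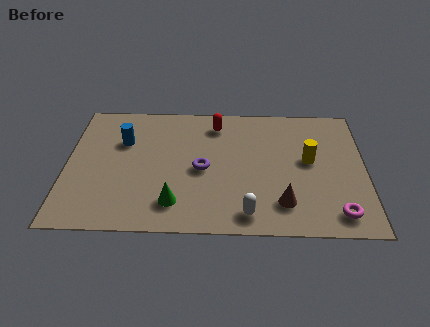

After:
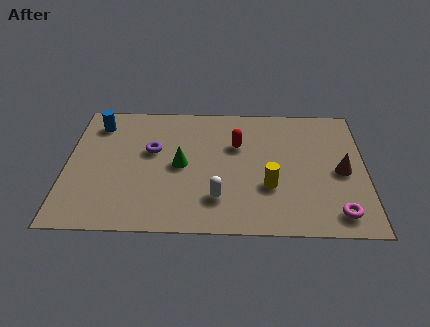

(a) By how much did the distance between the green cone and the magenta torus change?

+0.3

The distance was about 6.0 in the first image and 6.3 in the second, so they moved 0.3 units further apart.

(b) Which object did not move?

the magenta torus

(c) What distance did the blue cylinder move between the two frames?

1.4

From (2.1, 4.9) to (1.1, 5.9), the blue cylinder covered √(1.0² + 1.0²) ≈ 1.4 units.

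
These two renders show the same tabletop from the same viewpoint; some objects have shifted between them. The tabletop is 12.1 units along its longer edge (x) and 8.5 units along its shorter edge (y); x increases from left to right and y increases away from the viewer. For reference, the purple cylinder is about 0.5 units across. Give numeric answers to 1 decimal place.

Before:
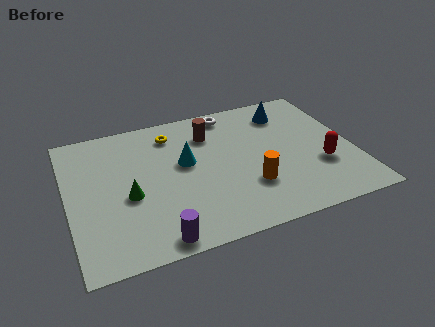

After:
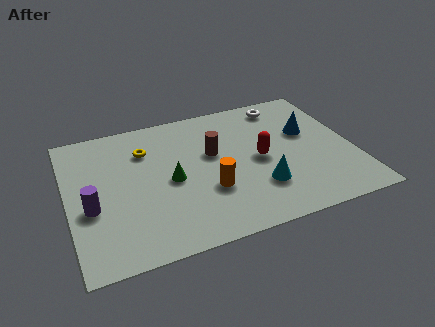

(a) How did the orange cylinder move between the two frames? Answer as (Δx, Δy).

(-1.7, 0.3)

From the two frames, the orange cylinder sits at roughly (7.5, 2.6) before and (5.8, 2.9) after.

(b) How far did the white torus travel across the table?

2.3

The white torus moved from about (7.2, 7.5) to (9.5, 7.3), a distance of √(2.3² + 0.2²) ≈ 2.3.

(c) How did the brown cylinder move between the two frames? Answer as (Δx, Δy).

(0.0, -1.3)

The brown cylinder was at about (6.2, 6.4) and moved to about (6.2, 5.1).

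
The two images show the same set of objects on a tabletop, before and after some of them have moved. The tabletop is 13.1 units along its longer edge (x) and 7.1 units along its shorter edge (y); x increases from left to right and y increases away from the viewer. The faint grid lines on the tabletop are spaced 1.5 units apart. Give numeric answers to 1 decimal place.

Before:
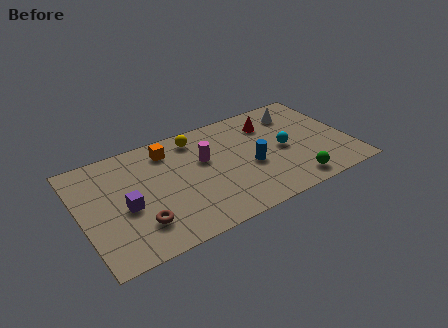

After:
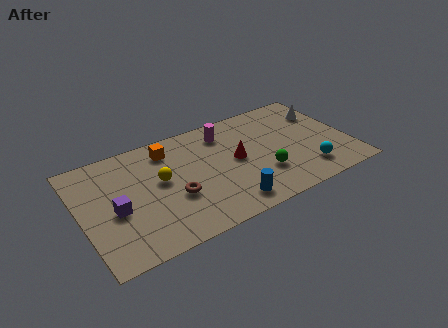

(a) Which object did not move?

the orange cube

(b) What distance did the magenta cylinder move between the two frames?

1.8

The magenta cylinder moved from about (6.1, 4.4) to (7.3, 5.7), a distance of √(1.2² + 1.3²) ≈ 1.8.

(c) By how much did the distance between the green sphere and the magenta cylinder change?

-1.4

The distance was about 5.2 in the first image and 3.8 in the second, so they moved 1.4 units closer together.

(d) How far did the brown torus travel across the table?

2.0

The brown torus was near (2.6, 1.8) before and (4.4, 2.7) after, so it travelled √(1.8² + 0.9²) ≈ 2.0 units.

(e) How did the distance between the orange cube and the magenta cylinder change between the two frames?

+0.7

The distance was about 2.1 in the first image and 2.8 in the second, so they moved 0.7 units further apart.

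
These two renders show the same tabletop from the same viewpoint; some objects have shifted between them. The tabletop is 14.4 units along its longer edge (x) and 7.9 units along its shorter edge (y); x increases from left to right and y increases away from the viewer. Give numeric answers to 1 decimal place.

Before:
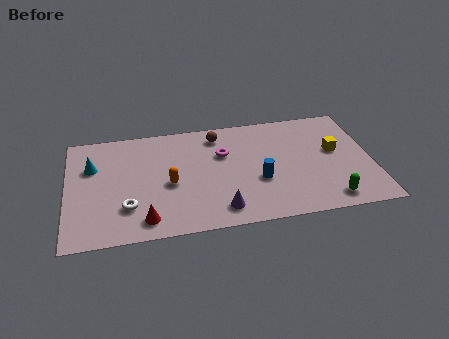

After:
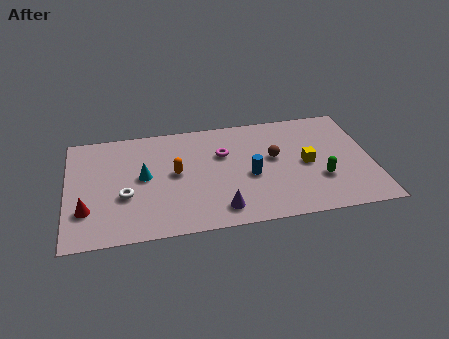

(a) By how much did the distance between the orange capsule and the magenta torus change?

-0.6

Before: roughly 3.1 units apart; after: 2.5. That's 0.6 units closer together.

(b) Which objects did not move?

the purple cone and the magenta torus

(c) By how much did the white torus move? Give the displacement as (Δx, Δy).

(-0.1, 0.8)

The white torus started near (2.8, 2.2) and ended near (2.7, 3.0).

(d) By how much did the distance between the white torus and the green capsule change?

-0.3

The distance was about 9.5 in the first image and 9.2 in the second, so they moved 0.3 units closer together.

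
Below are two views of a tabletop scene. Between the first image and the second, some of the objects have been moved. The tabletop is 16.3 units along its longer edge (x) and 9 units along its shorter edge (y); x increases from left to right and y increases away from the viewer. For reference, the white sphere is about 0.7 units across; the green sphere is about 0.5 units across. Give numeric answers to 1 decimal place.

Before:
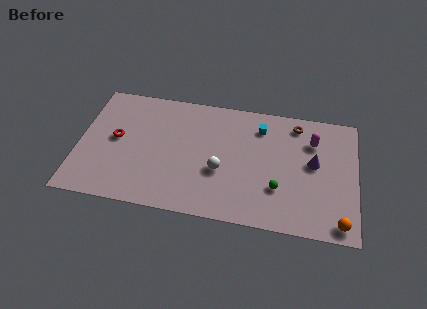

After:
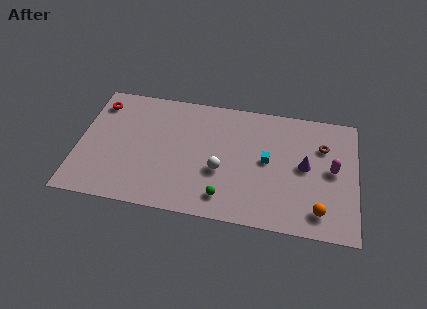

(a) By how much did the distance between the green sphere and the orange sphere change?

+1.5

The distance was about 4.0 in the first image and 5.5 in the second, so they moved 1.5 units further apart.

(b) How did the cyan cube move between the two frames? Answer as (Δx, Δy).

(0.5, -2.4)

The cyan cube was at about (10.6, 7.1) and moved to about (11.1, 4.7).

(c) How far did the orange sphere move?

1.3

From (15.4, 1.0) to (14.2, 1.6), the orange sphere covered √(1.2² + 0.6²) ≈ 1.3 units.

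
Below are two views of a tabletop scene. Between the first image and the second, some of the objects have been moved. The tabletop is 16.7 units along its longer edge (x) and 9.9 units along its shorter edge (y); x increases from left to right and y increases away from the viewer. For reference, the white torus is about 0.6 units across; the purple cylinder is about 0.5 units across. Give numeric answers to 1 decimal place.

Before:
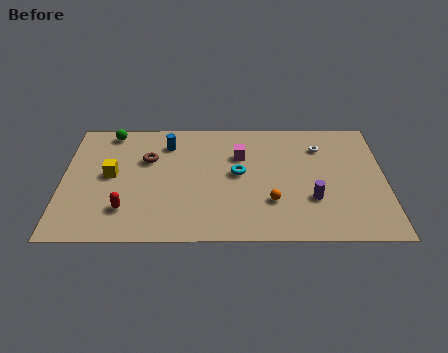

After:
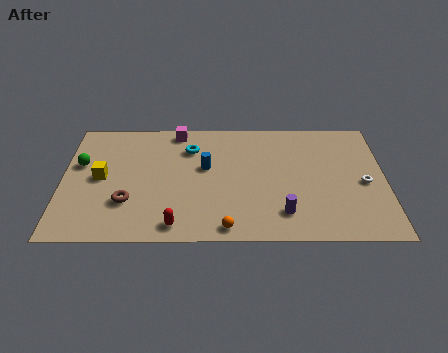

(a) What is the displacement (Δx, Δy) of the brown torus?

(-1.0, -3.5)

The brown torus was at about (4.4, 6.5) and moved to about (3.4, 3.0).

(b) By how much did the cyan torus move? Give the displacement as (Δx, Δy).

(-2.5, 2.1)

The cyan torus started near (9.1, 5.3) and ended near (6.6, 7.4).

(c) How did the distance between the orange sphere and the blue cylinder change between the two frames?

-2.3

Before: roughly 7.2 units apart; after: 4.9. That's 2.3 units closer together.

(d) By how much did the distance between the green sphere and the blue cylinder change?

+3.3

Before: roughly 3.2 units apart; after: 6.5. That's 3.3 units further apart.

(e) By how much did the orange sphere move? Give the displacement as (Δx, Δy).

(-2.3, -2.0)

The orange sphere was at about (10.8, 3.0) and moved to about (8.5, 1.0).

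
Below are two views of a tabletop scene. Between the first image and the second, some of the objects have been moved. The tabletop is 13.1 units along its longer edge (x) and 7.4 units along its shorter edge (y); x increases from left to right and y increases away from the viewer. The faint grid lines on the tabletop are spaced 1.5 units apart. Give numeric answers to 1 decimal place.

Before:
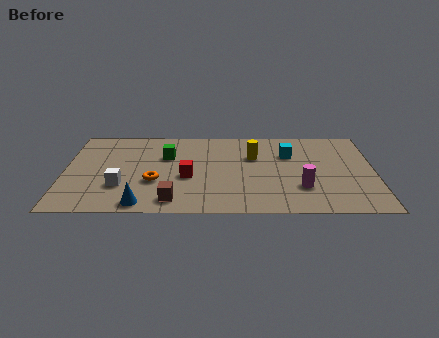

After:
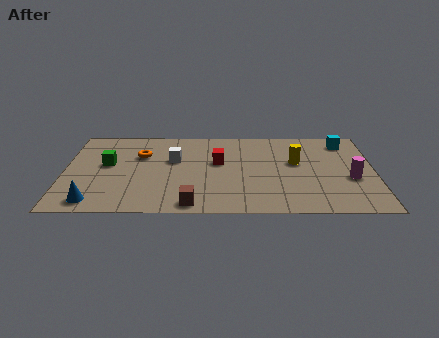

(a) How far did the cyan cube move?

2.6

The cyan cube was near (9.5, 5.1) before and (11.9, 6.2) after, so it travelled √(2.4² + 1.1²) ≈ 2.6 units.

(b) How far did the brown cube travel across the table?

0.9

The brown cube moved from about (4.6, 1.1) to (5.4, 0.8), a distance of √(0.8² + 0.3²) ≈ 0.9.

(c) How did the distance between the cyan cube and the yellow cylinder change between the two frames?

+1.3

The distance was about 1.5 in the first image and 2.8 in the second, so they moved 1.3 units further apart.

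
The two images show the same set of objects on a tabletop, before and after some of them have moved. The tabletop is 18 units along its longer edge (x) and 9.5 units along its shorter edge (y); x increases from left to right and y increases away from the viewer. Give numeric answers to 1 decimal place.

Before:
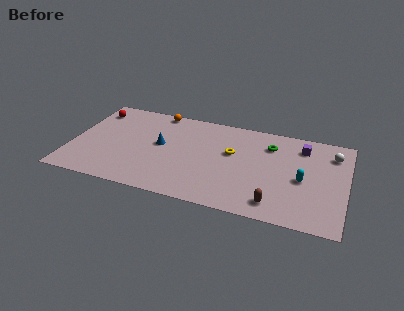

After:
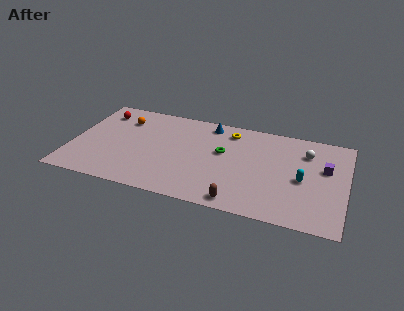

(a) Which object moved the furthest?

the blue cone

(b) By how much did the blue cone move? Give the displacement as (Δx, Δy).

(3.0, 3.1)

The blue cone was at about (5.8, 5.2) and moved to about (8.8, 8.3).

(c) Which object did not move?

the cyan capsule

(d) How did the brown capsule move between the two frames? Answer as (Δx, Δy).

(-2.3, -0.5)

The brown capsule started near (13.6, 1.5) and ended near (11.3, 1.0).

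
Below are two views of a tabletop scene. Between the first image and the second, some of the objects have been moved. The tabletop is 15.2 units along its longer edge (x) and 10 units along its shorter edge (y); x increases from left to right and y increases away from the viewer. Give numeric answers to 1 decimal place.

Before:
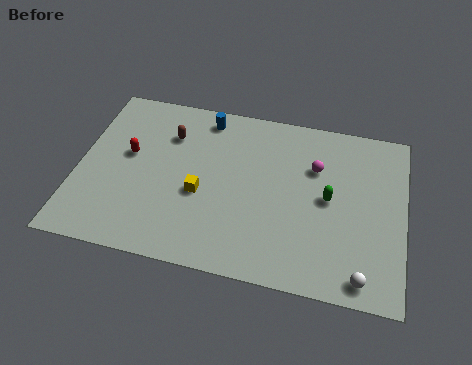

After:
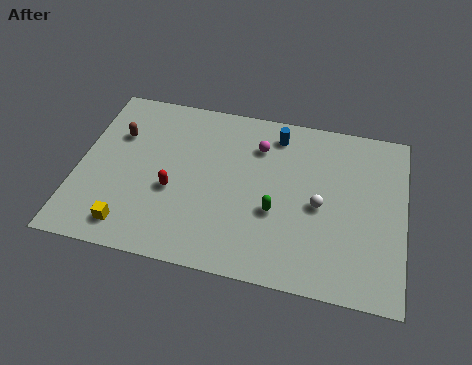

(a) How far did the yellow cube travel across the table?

4.0

The yellow cube was near (5.8, 4.1) before and (2.7, 1.5) after, so it travelled √(3.1² + 2.6²) ≈ 4.0 units.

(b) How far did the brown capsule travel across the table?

2.5

From (4.1, 7.3) to (1.7, 6.8), the brown capsule covered √(2.4² + 0.5²) ≈ 2.5 units.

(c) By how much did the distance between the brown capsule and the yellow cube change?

+1.8

The distance was about 3.6 in the first image and 5.4 in the second, so they moved 1.8 units further apart.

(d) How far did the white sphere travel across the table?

4.1

The white sphere moved from about (13.4, 1.1) to (11.3, 4.6), a distance of √(2.1² + 3.5²) ≈ 4.1.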